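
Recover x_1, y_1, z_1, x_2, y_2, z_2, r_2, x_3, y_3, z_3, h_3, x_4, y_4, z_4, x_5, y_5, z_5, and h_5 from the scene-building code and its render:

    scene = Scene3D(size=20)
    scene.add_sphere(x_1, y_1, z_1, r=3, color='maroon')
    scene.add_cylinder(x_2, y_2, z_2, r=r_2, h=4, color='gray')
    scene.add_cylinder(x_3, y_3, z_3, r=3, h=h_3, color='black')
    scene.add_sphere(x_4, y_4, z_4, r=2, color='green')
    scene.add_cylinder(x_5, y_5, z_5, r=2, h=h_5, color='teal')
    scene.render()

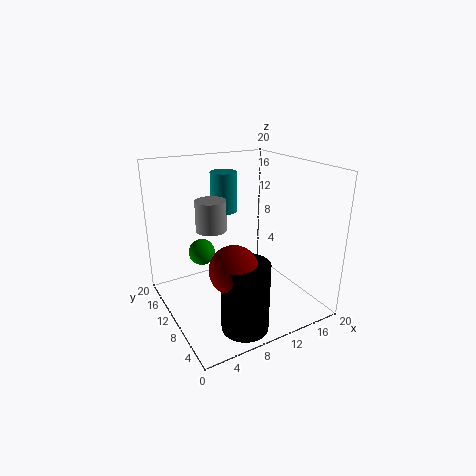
x_1 = 6; y_1 = 4; z_1 = 9; x_2 = 6; y_2 = 10; z_2 = 12; r_2 = 2; x_3 = 7; y_3 = 3; z_3 = 1; h_3 = 9; x_4 = 7; y_4 = 16; z_4 = 6; x_5 = 11; y_5 = 16; z_5 = 12; h_5 = 6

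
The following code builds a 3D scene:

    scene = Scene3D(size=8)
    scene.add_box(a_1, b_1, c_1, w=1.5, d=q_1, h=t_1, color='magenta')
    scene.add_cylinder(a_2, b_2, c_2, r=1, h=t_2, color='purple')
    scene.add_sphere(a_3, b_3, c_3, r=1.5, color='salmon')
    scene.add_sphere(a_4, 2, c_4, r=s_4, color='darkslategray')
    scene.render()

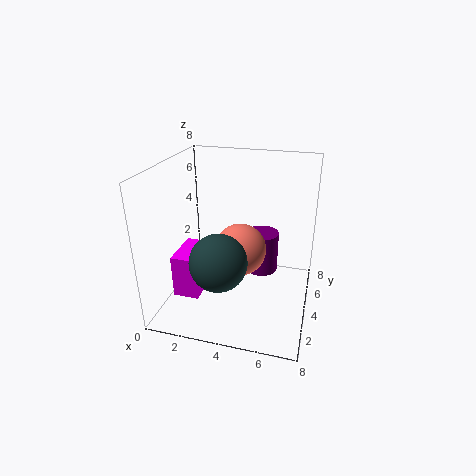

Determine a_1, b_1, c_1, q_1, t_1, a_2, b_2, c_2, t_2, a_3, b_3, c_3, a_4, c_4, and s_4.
a_1 = 0.5
b_1 = 2.5
c_1 = 0.5
q_1 = 2.5
t_1 = 2.5
a_2 = 5
b_2 = 6
c_2 = 1
t_2 = 2.5
a_3 = 4
b_3 = 4.5
c_3 = 3
a_4 = 3.5
c_4 = 3.5
s_4 = 1.5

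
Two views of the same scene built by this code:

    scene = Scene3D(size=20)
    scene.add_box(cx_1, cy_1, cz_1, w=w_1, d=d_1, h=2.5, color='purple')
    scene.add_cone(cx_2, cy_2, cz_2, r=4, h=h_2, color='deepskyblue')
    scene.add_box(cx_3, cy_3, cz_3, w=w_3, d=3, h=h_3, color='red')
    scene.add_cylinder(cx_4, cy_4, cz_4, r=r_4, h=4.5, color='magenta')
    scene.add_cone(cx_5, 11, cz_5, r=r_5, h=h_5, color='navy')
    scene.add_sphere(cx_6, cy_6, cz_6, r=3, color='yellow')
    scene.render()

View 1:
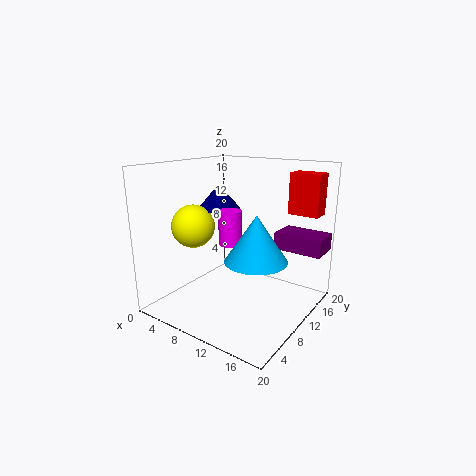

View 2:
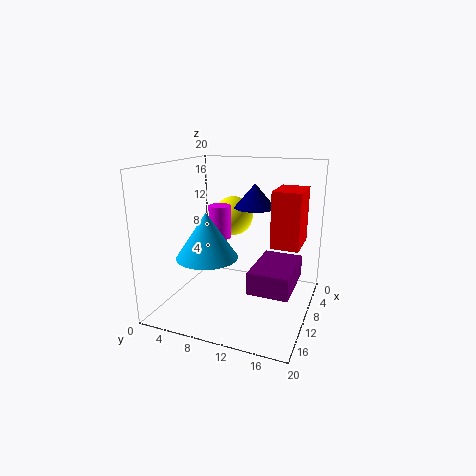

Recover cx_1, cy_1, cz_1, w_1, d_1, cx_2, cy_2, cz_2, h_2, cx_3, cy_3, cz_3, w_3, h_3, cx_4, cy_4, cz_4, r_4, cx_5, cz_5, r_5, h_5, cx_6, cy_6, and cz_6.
cx_1 = 13, cy_1 = 15, cz_1 = 7.5, w_1 = 7, d_1 = 4.5, cx_2 = 14.5, cy_2 = 7.5, cz_2 = 8.5, h_2 = 6, cx_3 = 14, cy_3 = 17, cz_3 = 12.5, w_3 = 4.5, h_3 = 6, cx_4 = 10.5, cy_4 = 7.5, cz_4 = 10, r_4 = 1.5, cx_5 = 6, cz_5 = 13.5, r_5 = 3, h_5 = 3.5, cx_6 = 4.5, cy_6 = 7, cz_6 = 11.5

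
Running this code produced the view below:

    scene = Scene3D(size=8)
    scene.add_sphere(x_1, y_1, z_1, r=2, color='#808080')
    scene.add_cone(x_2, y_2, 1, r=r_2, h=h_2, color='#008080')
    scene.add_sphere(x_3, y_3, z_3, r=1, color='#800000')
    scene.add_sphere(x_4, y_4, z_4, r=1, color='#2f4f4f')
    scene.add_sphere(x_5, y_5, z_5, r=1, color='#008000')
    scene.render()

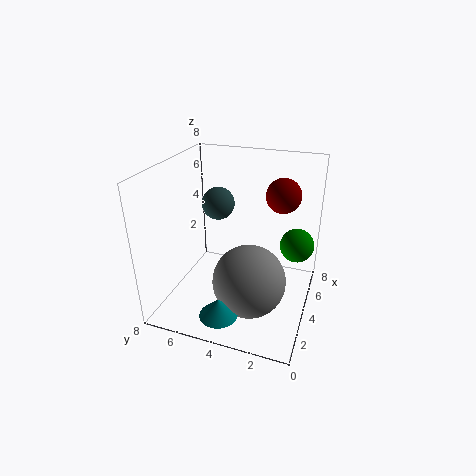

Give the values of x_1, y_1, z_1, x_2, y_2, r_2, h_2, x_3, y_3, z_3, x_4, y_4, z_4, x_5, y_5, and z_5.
x_1 = 3
y_1 = 3
z_1 = 2
x_2 = 1
y_2 = 4
r_2 = 1
h_2 = 1
x_3 = 6
y_3 = 2
z_3 = 6
x_4 = 6
y_4 = 6
z_4 = 5
x_5 = 6
y_5 = 1
z_5 = 3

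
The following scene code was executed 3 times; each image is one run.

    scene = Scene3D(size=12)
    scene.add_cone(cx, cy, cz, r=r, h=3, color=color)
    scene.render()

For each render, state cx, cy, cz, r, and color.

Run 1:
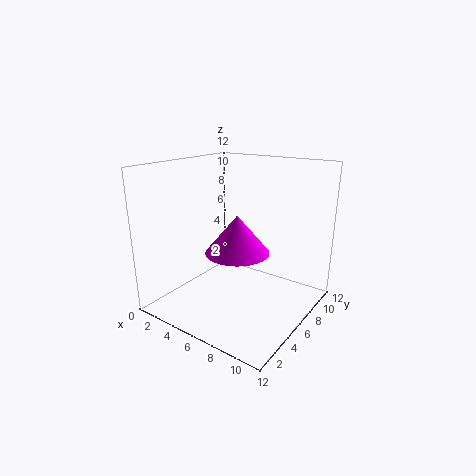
cx = 7
cy = 4.5
cz = 5.5
r = 2.5
color = 'magenta'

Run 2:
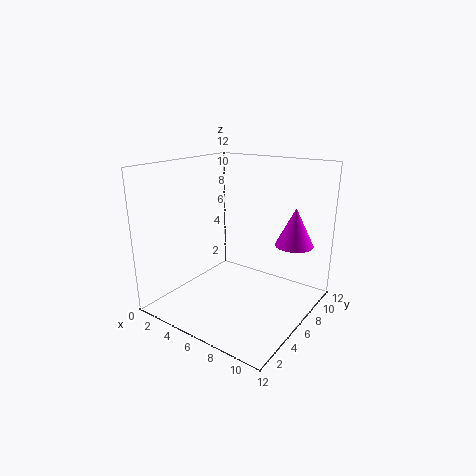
cx = 10.5
cy = 7.25
cz = 6
r = 1.5
color = 'magenta'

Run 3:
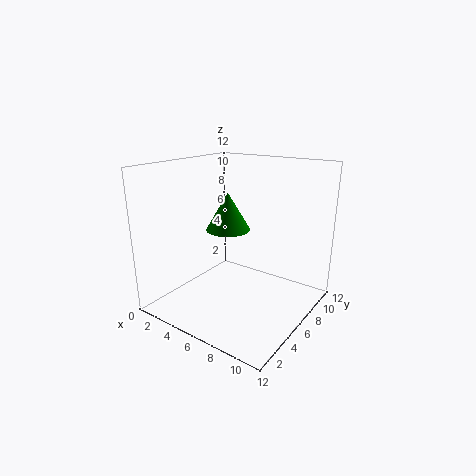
cx = 5.75
cy = 5
cz = 7
r = 1.75
color = 'green'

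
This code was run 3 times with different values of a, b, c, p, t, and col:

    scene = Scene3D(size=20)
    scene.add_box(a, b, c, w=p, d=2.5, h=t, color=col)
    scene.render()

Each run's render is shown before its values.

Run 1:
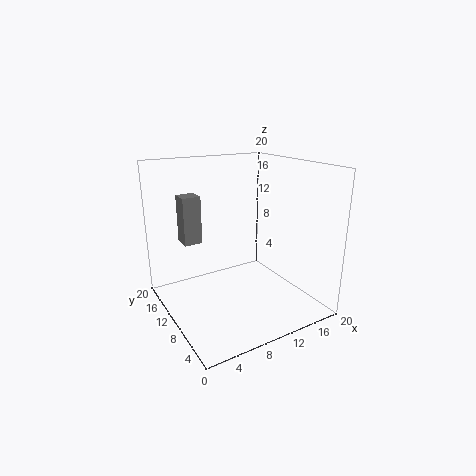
a = 3
b = 12
c = 9.5
p = 2.5
t = 6.5
col = 'gray'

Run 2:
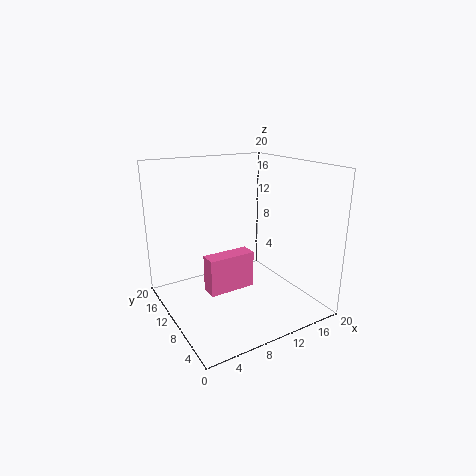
a = 6
b = 10.5
c = 1.5
p = 7
t = 5.5
col = 'hotpink'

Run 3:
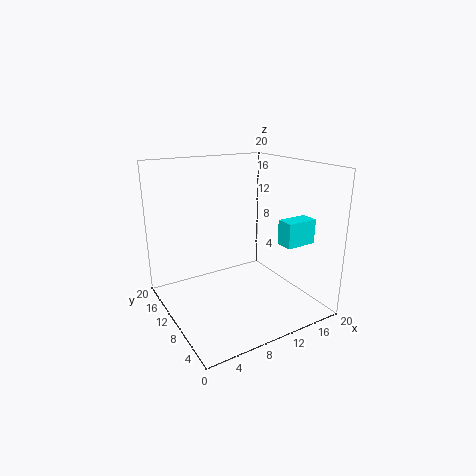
a = 15
b = 5
c = 9
p = 4.5
t = 3.5
col = 'cyan'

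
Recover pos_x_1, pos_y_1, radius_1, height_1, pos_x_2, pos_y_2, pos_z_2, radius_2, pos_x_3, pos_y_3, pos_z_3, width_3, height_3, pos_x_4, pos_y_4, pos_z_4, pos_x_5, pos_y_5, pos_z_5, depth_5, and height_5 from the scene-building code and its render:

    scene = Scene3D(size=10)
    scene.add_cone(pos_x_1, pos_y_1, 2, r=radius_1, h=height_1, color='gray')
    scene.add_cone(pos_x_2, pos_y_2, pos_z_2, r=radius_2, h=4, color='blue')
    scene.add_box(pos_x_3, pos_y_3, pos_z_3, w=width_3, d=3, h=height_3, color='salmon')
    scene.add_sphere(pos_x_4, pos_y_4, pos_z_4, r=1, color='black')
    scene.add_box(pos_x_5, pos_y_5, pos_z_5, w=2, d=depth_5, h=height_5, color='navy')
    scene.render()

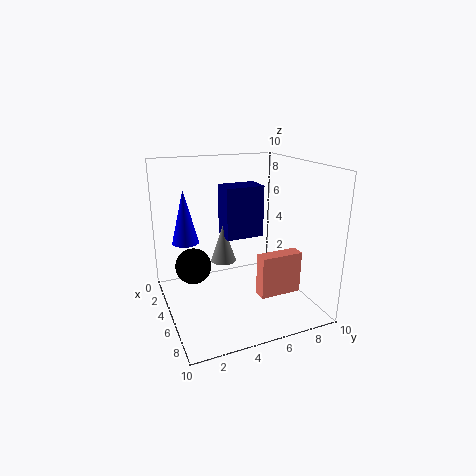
pos_x_1 = 2; pos_y_1 = 5; radius_1 = 1; height_1 = 3; pos_x_2 = 2; pos_y_2 = 2; pos_z_2 = 4; radius_2 = 1; pos_x_3 = 6; pos_y_3 = 6; pos_z_3 = 1; width_3 = 1; height_3 = 3; pos_x_4 = 8; pos_y_4 = 1; pos_z_4 = 5; pos_x_5 = 1; pos_y_5 = 5; pos_z_5 = 4; depth_5 = 3; height_5 = 4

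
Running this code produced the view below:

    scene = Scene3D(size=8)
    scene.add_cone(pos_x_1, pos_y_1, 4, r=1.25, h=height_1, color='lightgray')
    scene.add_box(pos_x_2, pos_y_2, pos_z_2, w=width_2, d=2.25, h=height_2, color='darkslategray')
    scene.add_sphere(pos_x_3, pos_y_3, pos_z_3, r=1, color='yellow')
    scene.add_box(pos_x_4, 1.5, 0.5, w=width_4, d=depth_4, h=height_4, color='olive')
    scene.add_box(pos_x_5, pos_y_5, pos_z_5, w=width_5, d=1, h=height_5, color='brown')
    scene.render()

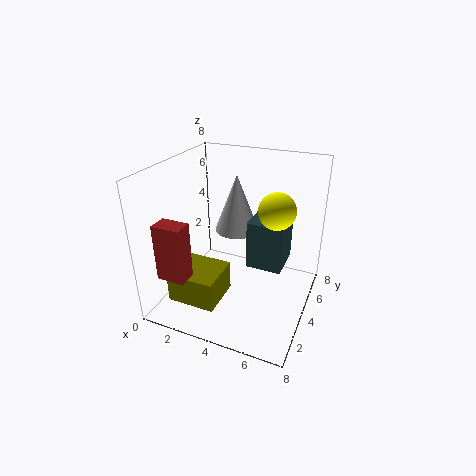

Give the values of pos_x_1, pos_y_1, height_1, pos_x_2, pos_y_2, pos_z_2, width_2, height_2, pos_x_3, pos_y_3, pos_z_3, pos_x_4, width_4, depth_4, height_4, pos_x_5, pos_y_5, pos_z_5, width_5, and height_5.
pos_x_1 = 3.5
pos_y_1 = 5
height_1 = 3.25
pos_x_2 = 4.5
pos_y_2 = 4
pos_z_2 = 2.25
width_2 = 2
height_2 = 2.75
pos_x_3 = 6
pos_y_3 = 4.5
pos_z_3 = 5.75
pos_x_4 = 0.75
width_4 = 2.75
depth_4 = 2.5
height_4 = 1.75
pos_x_5 = 1
pos_y_5 = 0.5
pos_z_5 = 2.75
width_5 = 1.5
height_5 = 3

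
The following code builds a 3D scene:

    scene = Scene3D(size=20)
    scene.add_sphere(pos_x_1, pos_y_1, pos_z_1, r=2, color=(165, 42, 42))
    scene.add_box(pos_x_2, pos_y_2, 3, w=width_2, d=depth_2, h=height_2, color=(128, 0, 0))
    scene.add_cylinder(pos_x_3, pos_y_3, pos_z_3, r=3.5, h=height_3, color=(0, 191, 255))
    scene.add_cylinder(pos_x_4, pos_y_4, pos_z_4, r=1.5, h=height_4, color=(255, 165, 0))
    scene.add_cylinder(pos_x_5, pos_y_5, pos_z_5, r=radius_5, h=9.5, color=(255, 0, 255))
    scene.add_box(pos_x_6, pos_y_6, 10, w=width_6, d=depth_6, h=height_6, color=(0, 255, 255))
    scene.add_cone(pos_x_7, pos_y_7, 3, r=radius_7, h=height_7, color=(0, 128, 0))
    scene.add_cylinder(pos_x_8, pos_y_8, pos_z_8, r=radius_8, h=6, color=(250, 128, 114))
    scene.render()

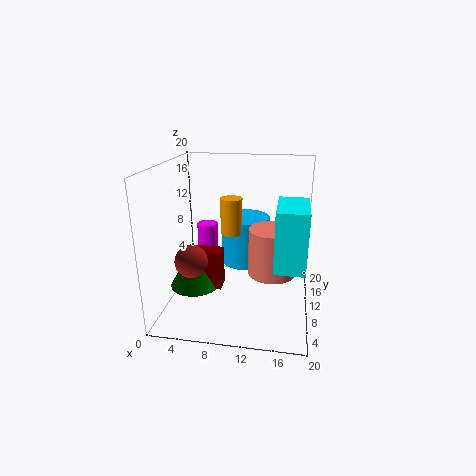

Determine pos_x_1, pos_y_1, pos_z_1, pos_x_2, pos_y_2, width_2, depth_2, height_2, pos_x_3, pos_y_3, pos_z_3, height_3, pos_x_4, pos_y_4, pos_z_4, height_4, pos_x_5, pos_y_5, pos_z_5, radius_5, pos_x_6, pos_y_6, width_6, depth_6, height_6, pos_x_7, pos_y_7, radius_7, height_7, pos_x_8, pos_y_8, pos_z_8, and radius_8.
pos_x_1 = 5.5
pos_y_1 = 3
pos_z_1 = 9.5
pos_x_2 = 3
pos_y_2 = 7.5
width_2 = 5
depth_2 = 2.5
height_2 = 5.5
pos_x_3 = 10.5
pos_y_3 = 13.5
pos_z_3 = 5
height_3 = 7
pos_x_4 = 9
pos_y_4 = 10.5
pos_z_4 = 10.5
height_4 = 5
pos_x_5 = 5
pos_y_5 = 12.5
pos_z_5 = 1.5
radius_5 = 1.5
pos_x_6 = 15.5
pos_y_6 = 0.5
width_6 = 3.5
depth_6 = 6.5
height_6 = 7
pos_x_7 = 4
pos_y_7 = 8.5
radius_7 = 3.5
height_7 = 6
pos_x_8 = 15
pos_y_8 = 6.5
pos_z_8 = 7
radius_8 = 3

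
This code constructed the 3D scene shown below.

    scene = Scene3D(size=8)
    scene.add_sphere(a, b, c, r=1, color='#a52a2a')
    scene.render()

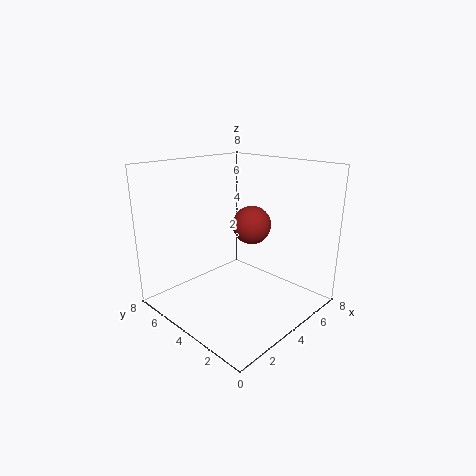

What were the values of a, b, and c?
a = 4; b = 3; c = 5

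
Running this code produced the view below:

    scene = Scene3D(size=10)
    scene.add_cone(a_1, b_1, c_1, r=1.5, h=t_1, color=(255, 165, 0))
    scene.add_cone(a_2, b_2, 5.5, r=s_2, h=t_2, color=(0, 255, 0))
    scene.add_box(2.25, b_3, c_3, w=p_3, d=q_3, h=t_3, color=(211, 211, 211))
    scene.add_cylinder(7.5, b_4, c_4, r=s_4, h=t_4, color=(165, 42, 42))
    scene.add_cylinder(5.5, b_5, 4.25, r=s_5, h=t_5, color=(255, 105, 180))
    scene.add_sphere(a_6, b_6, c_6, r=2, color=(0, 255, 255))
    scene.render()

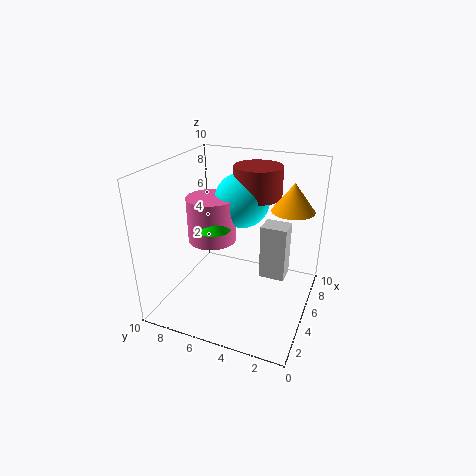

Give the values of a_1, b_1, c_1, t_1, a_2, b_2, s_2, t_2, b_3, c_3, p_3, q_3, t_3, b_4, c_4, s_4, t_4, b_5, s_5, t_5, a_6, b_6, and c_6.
a_1 = 7; b_1 = 1.75; c_1 = 6.75; t_1 = 2; a_2 = 4.75; b_2 = 6.75; s_2 = 1.25; t_2 = 2; b_3 = 1; c_3 = 4.25; p_3 = 1.25; q_3 = 1.5; t_3 = 3.25; b_4 = 4.5; c_4 = 7.25; s_4 = 1.75; t_4 = 2.25; b_5 = 7.25; s_5 = 1.75; t_5 = 3.25; a_6 = 7; b_6 = 5.5; c_6 = 7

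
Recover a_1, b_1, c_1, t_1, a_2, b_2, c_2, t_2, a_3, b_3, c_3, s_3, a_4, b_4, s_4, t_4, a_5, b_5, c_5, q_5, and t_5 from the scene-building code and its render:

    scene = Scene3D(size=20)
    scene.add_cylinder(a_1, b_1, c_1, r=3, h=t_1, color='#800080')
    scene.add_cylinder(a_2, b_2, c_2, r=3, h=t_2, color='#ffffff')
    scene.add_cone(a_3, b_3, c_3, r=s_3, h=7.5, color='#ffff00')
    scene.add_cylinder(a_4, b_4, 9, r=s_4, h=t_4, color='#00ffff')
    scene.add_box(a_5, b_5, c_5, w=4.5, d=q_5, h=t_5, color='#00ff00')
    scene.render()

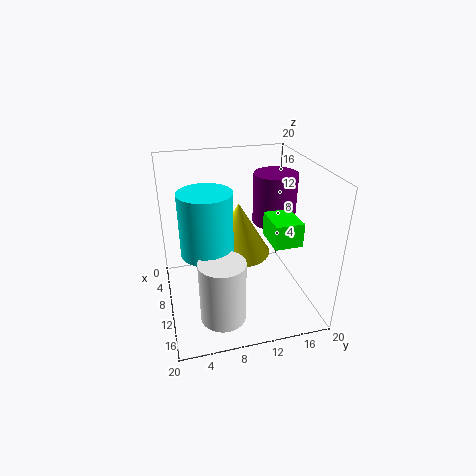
a_1 = 9; b_1 = 15.5; c_1 = 11.5; t_1 = 7; a_2 = 15.5; b_2 = 6.5; c_2 = 1.5; t_2 = 8.5; a_3 = 8.5; b_3 = 10.5; c_3 = 7; s_3 = 4.5; a_4 = 11; b_4 = 5.5; s_4 = 3.5; t_4 = 8.5; a_5 = 13; b_5 = 12.5; c_5 = 12; q_5 = 3.5; t_5 = 3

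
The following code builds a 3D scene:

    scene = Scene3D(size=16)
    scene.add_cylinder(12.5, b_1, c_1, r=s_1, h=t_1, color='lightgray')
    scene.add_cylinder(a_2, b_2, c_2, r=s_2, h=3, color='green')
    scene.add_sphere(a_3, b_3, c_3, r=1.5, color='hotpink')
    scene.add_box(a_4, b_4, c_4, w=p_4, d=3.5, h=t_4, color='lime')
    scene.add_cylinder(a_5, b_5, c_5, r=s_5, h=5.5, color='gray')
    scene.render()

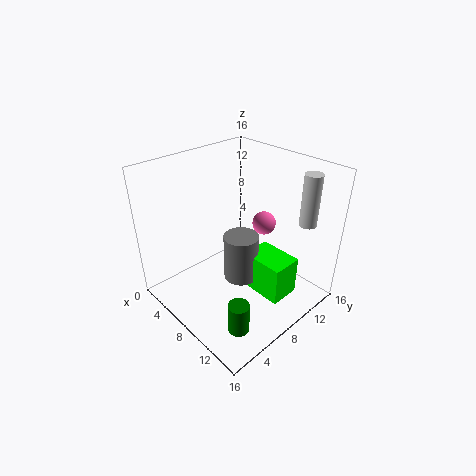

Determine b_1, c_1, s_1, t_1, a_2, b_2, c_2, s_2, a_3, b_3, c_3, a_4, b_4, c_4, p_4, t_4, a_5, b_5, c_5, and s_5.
b_1 = 14.5; c_1 = 9; s_1 = 1; t_1 = 6; a_2 = 14.5; b_2 = 2; c_2 = 3.5; s_2 = 1; a_3 = 6; b_3 = 14.5; c_3 = 6.5; a_4 = 8.5; b_4 = 8.5; c_4 = 1.5; p_4 = 5; t_4 = 4.5; a_5 = 8; b_5 = 8.5; c_5 = 2.5; s_5 = 2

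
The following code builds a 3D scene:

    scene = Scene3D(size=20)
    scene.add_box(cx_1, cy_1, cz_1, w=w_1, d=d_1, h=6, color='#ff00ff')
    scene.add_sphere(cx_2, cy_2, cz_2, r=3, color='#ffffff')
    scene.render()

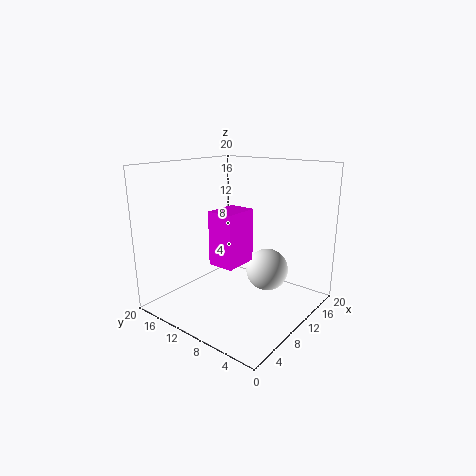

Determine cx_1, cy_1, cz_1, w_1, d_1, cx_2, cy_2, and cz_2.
cx_1 = 1; cy_1 = 4; cz_1 = 10; w_1 = 4; d_1 = 3; cx_2 = 13; cy_2 = 7; cz_2 = 5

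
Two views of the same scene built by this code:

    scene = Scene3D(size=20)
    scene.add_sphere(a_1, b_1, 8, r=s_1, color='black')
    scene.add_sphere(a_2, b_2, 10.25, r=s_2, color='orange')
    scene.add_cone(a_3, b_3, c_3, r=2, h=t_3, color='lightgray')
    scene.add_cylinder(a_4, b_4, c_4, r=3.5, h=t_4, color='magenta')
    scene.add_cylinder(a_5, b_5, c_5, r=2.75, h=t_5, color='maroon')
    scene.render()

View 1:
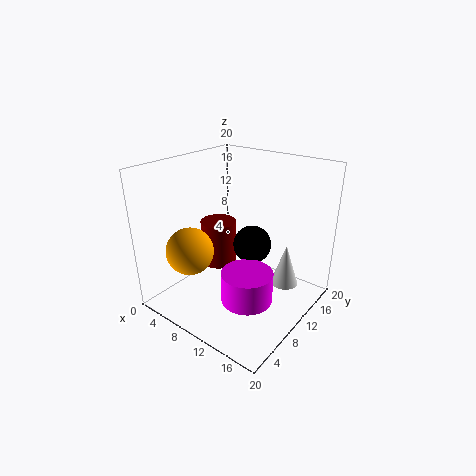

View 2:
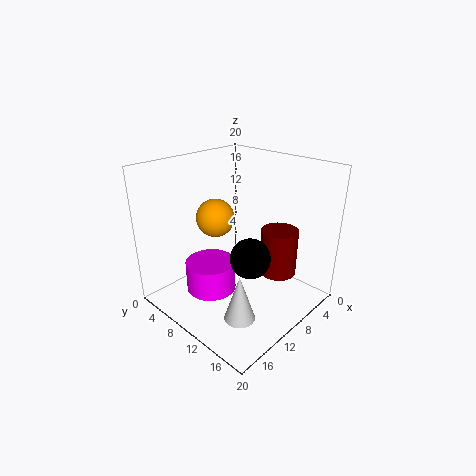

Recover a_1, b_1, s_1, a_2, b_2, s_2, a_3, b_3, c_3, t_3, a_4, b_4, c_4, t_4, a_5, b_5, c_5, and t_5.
a_1 = 10.5, b_1 = 12.75, s_1 = 2.75, a_2 = 7.75, b_2 = 3, s_2 = 3, a_3 = 15, b_3 = 15, c_3 = 2, t_3 = 6.25, a_4 = 13.25, b_4 = 7.75, c_4 = 2.5, t_4 = 4.25, a_5 = 4, b_5 = 12.75, c_5 = 3, t_5 = 7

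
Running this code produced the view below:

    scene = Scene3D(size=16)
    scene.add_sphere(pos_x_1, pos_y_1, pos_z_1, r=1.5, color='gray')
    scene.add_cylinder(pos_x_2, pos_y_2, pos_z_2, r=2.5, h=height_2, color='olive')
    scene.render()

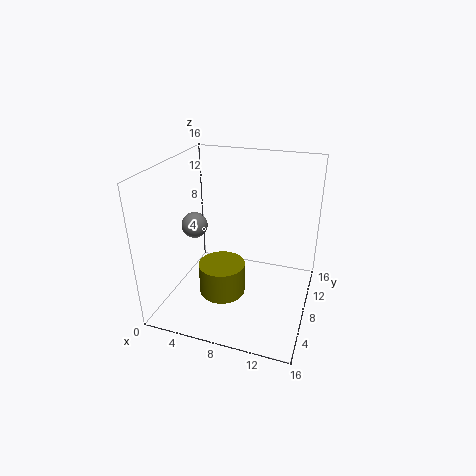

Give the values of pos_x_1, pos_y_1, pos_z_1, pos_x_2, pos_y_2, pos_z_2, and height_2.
pos_x_1 = 2.5
pos_y_1 = 8.5
pos_z_1 = 8.5
pos_x_2 = 7
pos_y_2 = 5.5
pos_z_2 = 2.5
height_2 = 3.5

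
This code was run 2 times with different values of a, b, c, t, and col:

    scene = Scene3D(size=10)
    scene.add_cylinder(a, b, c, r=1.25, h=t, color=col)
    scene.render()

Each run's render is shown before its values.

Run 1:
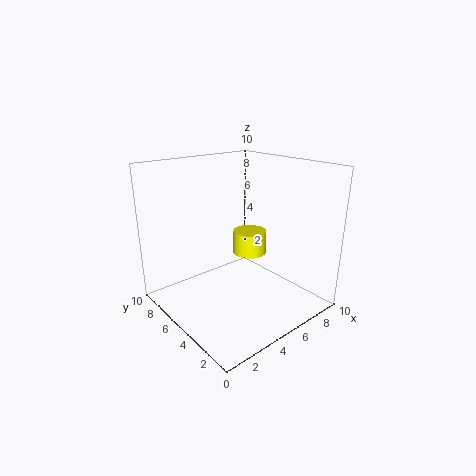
a = 7
b = 6
c = 3
t = 1.75
col = 'yellow'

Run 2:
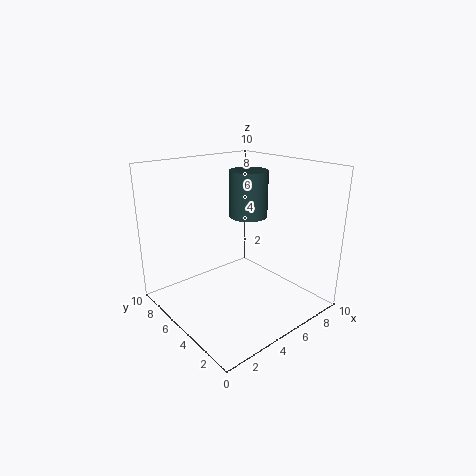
a = 5.25
b = 4.25
c = 6.75
t = 3
col = 'darkslategray'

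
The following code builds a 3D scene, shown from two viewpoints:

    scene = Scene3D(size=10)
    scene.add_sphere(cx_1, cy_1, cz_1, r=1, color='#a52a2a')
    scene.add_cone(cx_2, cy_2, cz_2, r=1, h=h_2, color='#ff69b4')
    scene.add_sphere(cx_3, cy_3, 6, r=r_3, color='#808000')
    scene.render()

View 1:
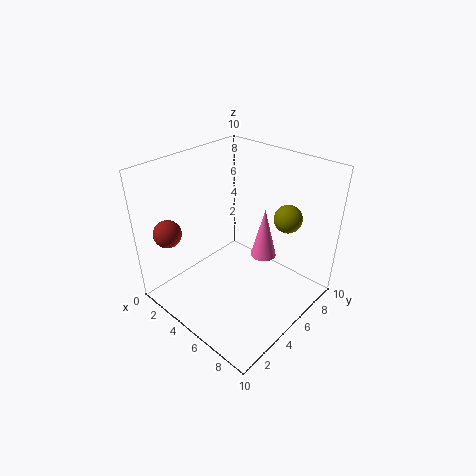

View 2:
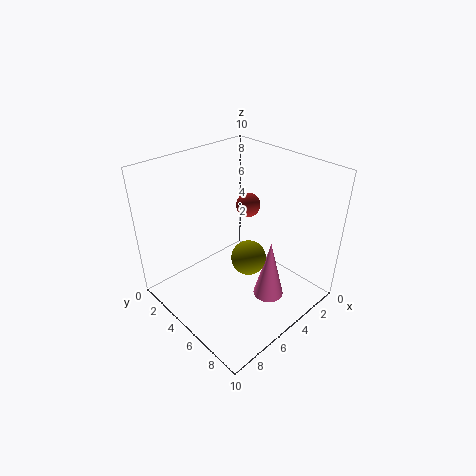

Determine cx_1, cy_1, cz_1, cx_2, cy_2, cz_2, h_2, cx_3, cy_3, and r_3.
cx_1 = 1
cy_1 = 2
cz_1 = 5
cx_2 = 5
cy_2 = 8
cz_2 = 2
h_2 = 4
cx_3 = 7
cy_3 = 8
r_3 = 1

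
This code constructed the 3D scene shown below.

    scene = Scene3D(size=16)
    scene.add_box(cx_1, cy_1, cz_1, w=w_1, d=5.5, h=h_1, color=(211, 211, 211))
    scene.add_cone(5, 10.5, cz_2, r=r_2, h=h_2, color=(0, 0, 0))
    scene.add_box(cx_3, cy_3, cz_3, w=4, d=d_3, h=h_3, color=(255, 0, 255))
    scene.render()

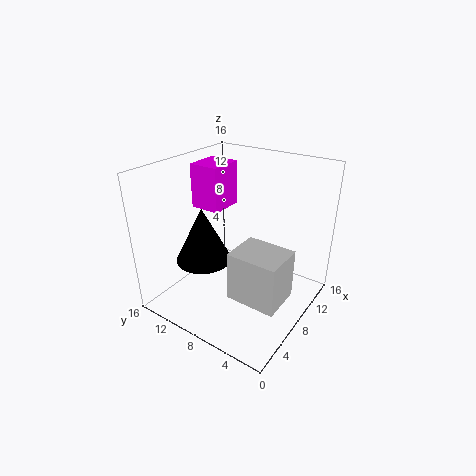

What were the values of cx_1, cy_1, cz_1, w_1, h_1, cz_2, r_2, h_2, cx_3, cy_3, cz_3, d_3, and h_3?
cx_1 = 4.5, cy_1 = 1.5, cz_1 = 2.5, w_1 = 4.5, h_1 = 5.5, cz_2 = 6, r_2 = 3, h_2 = 6, cx_3 = 7.5, cy_3 = 10.5, cz_3 = 10.5, d_3 = 3.5, h_3 = 5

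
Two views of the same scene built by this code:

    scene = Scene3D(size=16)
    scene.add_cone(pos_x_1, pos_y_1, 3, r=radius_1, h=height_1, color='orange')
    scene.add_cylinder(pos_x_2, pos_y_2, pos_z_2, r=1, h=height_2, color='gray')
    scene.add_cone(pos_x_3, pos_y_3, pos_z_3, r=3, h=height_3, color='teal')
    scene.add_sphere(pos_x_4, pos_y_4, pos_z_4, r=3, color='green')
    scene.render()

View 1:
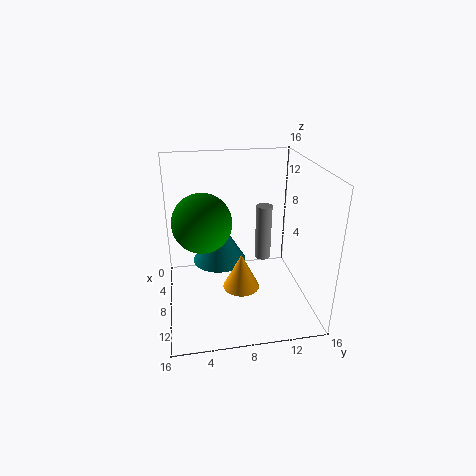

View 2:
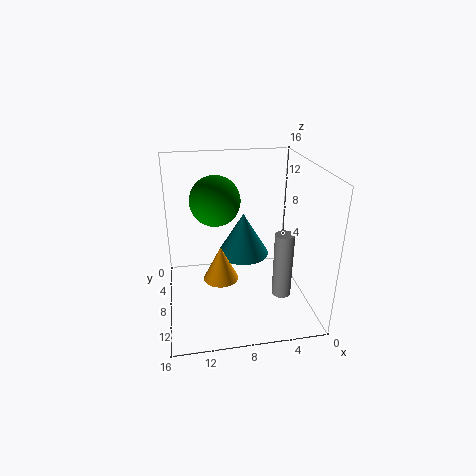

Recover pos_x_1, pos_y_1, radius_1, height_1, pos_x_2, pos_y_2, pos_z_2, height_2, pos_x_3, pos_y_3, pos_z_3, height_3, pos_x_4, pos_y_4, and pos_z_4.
pos_x_1 = 10, pos_y_1 = 8, radius_1 = 2, height_1 = 4, pos_x_2 = 4, pos_y_2 = 12, pos_z_2 = 3, height_2 = 7, pos_x_3 = 7, pos_y_3 = 6, pos_z_3 = 5, height_3 = 5, pos_x_4 = 10, pos_y_4 = 4, pos_z_4 = 11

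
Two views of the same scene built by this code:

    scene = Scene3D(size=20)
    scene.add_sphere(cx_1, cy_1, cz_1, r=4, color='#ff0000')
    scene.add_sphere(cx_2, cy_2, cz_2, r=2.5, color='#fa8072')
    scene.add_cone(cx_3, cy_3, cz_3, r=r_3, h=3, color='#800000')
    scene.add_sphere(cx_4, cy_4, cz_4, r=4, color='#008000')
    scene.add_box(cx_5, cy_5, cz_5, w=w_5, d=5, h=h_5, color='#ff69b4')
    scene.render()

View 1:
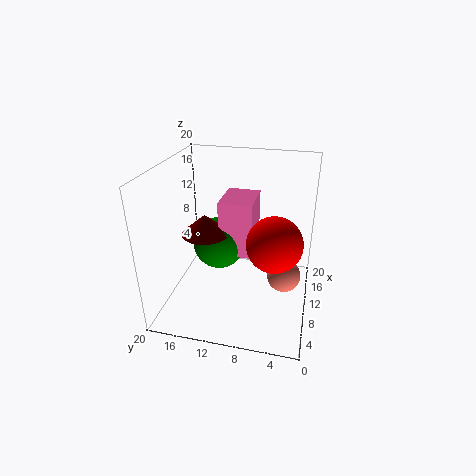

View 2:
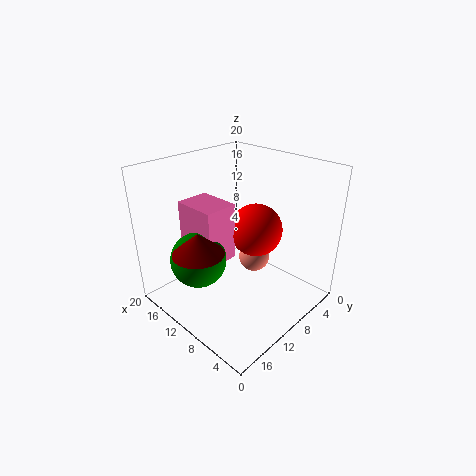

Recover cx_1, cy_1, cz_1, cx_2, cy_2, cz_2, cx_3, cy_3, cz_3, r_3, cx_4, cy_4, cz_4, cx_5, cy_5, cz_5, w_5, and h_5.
cx_1 = 11, cy_1 = 5, cz_1 = 9, cx_2 = 12.5, cy_2 = 3.5, cz_2 = 3, cx_3 = 12, cy_3 = 15.5, cz_3 = 9, r_3 = 3.5, cx_4 = 14, cy_4 = 14, cz_4 = 6.5, cx_5 = 12, cy_5 = 8.5, cz_5 = 5.5, w_5 = 6.5, h_5 = 8.5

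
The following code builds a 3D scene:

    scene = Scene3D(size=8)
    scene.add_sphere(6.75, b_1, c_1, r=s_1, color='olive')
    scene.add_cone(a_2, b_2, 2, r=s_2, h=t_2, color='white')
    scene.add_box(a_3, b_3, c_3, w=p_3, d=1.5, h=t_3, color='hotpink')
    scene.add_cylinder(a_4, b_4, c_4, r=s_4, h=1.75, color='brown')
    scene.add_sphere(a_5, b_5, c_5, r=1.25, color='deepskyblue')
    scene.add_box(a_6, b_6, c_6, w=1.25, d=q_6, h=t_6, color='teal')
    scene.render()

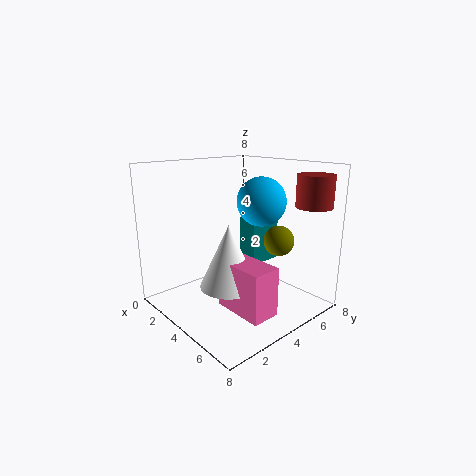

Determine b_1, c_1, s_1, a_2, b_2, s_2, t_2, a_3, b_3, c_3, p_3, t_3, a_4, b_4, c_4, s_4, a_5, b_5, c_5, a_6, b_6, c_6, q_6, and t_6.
b_1 = 4.25, c_1 = 4.5, s_1 = 0.75, a_2 = 5, b_2 = 2.5, s_2 = 1.5, t_2 = 3.25, a_3 = 4.75, b_3 = 2, c_3 = 1, p_3 = 2.75, t_3 = 2.5, a_4 = 6.75, b_4 = 7, c_4 = 5.75, s_4 = 1, a_5 = 5.5, b_5 = 4.25, c_5 = 6.25, a_6 = 2.75, b_6 = 5.25, c_6 = 2, q_6 = 2, t_6 = 2.75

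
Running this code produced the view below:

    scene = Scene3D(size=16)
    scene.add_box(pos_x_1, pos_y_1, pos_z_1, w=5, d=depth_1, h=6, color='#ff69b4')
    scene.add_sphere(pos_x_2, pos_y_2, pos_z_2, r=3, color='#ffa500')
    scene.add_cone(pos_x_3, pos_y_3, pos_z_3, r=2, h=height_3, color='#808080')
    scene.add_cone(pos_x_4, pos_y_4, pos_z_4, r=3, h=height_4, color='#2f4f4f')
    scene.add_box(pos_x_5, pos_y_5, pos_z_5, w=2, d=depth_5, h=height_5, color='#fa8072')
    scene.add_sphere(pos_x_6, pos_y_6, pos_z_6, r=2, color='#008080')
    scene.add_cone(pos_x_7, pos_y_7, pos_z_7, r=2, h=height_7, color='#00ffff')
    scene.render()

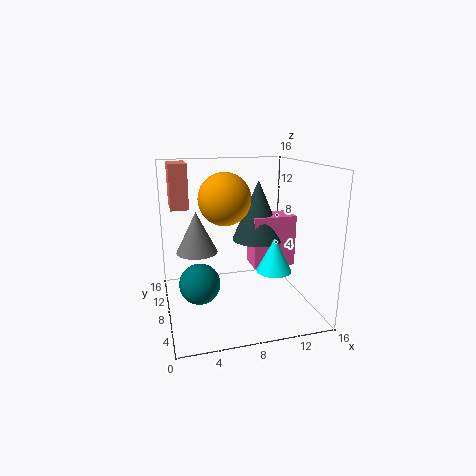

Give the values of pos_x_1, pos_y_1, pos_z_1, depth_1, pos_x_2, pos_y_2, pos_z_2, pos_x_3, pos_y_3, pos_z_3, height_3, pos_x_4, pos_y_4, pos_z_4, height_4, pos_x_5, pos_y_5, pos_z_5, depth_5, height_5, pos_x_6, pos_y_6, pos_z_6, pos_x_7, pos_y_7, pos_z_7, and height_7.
pos_x_1 = 10; pos_y_1 = 8; pos_z_1 = 4; depth_1 = 3; pos_x_2 = 7; pos_y_2 = 10; pos_z_2 = 12; pos_x_3 = 3; pos_y_3 = 5; pos_z_3 = 8; height_3 = 4; pos_x_4 = 11; pos_y_4 = 10; pos_z_4 = 7; height_4 = 7; pos_x_5 = 1; pos_y_5 = 10; pos_z_5 = 11; depth_5 = 4; height_5 = 5; pos_x_6 = 3; pos_y_6 = 4; pos_z_6 = 5; pos_x_7 = 12; pos_y_7 = 7; pos_z_7 = 4; height_7 = 4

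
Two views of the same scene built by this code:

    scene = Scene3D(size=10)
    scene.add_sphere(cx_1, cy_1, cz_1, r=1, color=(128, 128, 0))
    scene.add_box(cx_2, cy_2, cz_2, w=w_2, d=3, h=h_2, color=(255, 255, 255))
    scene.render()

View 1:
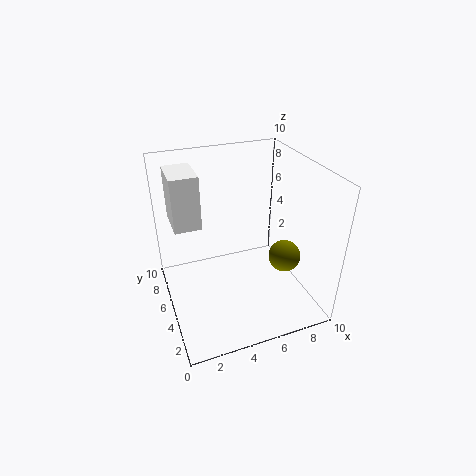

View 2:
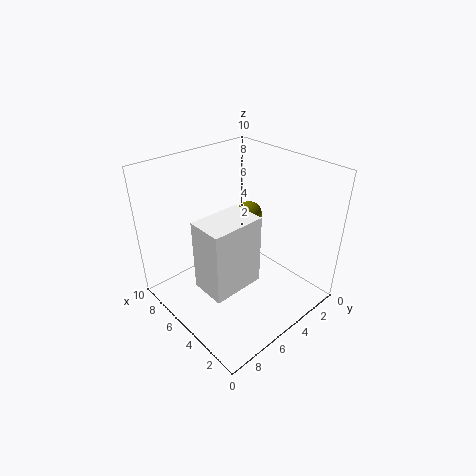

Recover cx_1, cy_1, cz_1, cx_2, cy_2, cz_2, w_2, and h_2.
cx_1 = 7, cy_1 = 2, cz_1 = 5, cx_2 = 1, cy_2 = 7, cz_2 = 5, w_2 = 2, h_2 = 4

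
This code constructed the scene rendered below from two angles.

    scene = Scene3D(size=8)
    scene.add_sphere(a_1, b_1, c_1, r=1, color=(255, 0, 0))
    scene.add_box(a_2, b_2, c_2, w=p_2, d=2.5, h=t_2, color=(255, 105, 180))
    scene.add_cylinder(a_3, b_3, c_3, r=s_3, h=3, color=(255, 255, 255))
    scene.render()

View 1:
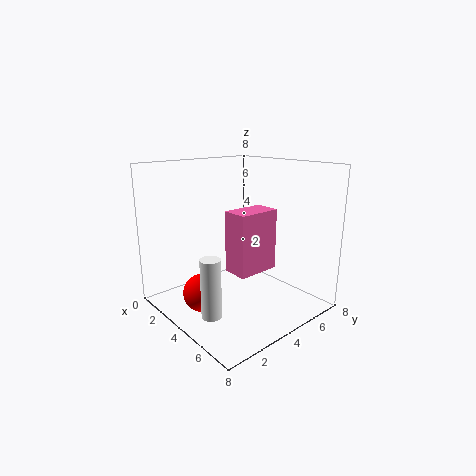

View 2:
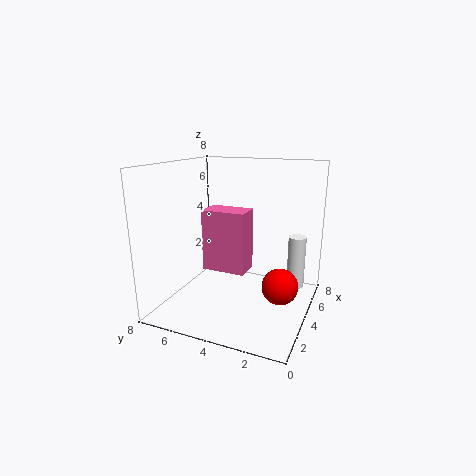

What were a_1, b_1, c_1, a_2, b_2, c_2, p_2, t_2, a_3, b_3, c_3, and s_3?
a_1 = 4; b_1 = 1.5; c_1 = 1.5; a_2 = 3.5; b_2 = 3.5; c_2 = 2; p_2 = 1.5; t_2 = 3.5; a_3 = 5.5; b_3 = 1; c_3 = 1; s_3 = 0.5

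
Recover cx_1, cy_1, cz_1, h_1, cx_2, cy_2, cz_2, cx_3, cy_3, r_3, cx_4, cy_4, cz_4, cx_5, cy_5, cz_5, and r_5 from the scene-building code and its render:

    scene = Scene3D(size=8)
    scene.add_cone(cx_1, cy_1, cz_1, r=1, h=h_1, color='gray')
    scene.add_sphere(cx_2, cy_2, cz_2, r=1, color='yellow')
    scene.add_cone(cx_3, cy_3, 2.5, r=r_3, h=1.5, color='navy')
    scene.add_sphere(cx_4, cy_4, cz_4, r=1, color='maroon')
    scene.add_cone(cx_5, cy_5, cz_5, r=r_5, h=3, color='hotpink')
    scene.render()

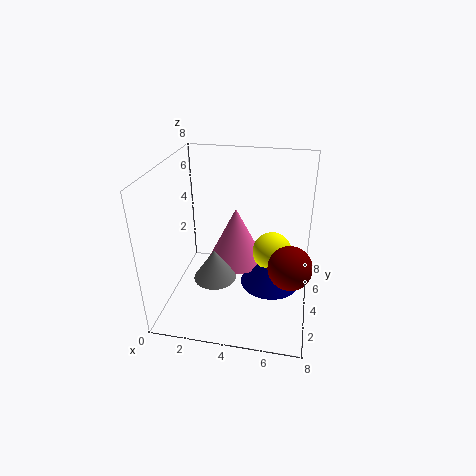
cx_1 = 3.5; cy_1 = 1; cz_1 = 3.5; h_1 = 1.5; cx_2 = 6; cy_2 = 3; cz_2 = 4; cx_3 = 6; cy_3 = 2.5; r_3 = 1.5; cx_4 = 7; cy_4 = 1; cz_4 = 4.5; cx_5 = 4; cy_5 = 3.5; cz_5 = 3; r_5 = 1.5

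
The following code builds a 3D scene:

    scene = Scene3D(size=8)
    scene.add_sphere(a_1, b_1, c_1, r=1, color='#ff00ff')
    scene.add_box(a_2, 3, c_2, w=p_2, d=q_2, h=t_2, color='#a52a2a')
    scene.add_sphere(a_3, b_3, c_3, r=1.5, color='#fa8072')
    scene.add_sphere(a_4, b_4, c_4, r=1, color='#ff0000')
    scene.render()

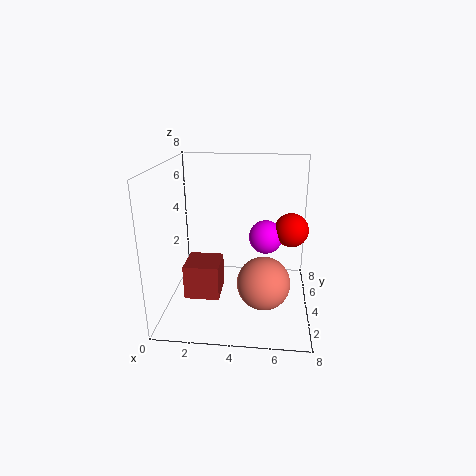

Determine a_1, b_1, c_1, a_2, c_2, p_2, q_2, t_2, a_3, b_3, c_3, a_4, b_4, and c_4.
a_1 = 5.5
b_1 = 5.5
c_1 = 3.5
a_2 = 1
c_2 = 0.5
p_2 = 2
q_2 = 2
t_2 = 2
a_3 = 5.5
b_3 = 3.5
c_3 = 1.5
a_4 = 7
b_4 = 5.5
c_4 = 4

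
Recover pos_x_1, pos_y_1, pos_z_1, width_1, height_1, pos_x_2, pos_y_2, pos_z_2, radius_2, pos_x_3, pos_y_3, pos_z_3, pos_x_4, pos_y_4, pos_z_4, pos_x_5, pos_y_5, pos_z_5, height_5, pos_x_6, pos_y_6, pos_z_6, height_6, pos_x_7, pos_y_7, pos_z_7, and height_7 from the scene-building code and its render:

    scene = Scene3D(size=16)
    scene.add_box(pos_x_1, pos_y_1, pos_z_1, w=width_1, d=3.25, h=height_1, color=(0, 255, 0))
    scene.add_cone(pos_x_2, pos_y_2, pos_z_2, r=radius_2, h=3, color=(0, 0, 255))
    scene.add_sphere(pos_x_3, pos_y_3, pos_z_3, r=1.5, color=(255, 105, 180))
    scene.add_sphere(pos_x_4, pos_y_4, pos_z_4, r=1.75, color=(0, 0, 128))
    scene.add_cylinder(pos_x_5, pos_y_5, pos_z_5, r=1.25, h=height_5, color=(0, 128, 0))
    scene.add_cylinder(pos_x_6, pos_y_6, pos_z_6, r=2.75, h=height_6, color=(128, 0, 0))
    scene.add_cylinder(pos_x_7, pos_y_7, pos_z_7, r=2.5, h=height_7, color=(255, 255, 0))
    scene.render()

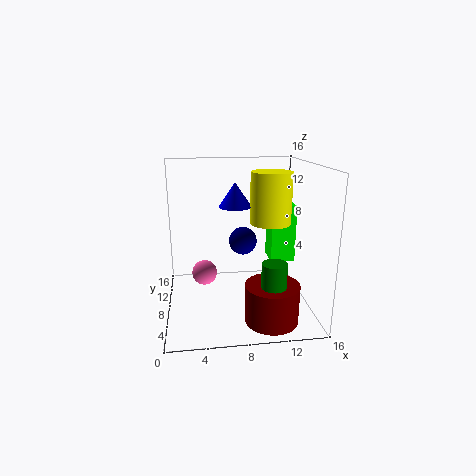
pos_x_1 = 12.5; pos_y_1 = 10.5; pos_z_1 = 3.75; width_1 = 3; height_1 = 7; pos_x_2 = 8.25; pos_y_2 = 12.25; pos_z_2 = 10.5; radius_2 = 2; pos_x_3 = 4.25; pos_y_3 = 10.75; pos_z_3 = 2.75; pos_x_4 = 9.25; pos_y_4 = 12.5; pos_z_4 = 6; pos_x_5 = 10.75; pos_y_5 = 2.25; pos_z_5 = 2; height_5 = 5.25; pos_x_6 = 10.75; pos_y_6 = 2.75; pos_z_6 = 0.75; height_6 = 4; pos_x_7 = 12.5; pos_y_7 = 11.5; pos_z_7 = 8.5; height_7 = 6.25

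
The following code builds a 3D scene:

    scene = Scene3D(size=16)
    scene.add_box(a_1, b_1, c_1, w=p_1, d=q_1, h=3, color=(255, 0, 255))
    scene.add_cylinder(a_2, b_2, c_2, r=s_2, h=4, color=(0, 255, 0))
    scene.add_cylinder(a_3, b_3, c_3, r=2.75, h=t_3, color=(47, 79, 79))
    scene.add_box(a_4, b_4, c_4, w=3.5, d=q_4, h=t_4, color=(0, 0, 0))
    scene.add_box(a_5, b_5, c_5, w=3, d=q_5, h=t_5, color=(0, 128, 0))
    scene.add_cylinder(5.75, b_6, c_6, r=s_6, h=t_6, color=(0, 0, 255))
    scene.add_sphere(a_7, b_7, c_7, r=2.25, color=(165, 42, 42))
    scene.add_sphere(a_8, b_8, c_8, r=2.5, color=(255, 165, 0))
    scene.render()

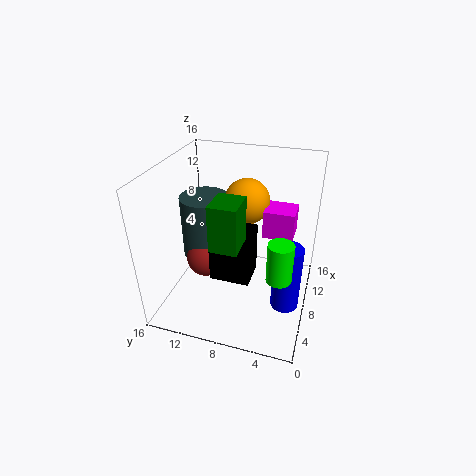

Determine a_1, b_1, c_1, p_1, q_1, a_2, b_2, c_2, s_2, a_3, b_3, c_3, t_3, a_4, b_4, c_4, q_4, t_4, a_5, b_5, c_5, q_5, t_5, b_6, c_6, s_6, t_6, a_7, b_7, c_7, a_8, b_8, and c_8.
a_1 = 7.75, b_1 = 2, c_1 = 8.75, p_1 = 3, q_1 = 3.25, a_2 = 3.5, b_2 = 2.5, c_2 = 7, s_2 = 1.25, a_3 = 9, b_3 = 12.25, c_3 = 4.75, t_3 = 7.25, a_4 = 4.25, b_4 = 5.75, c_4 = 4.75, q_4 = 4.25, t_4 = 5.5, a_5 = 0.25, b_5 = 5.75, c_5 = 11.25, q_5 = 2.5, t_5 = 4.25, b_6 = 2, c_6 = 2, s_6 = 1.5, t_6 = 7.25, a_7 = 7.5, b_7 = 11.75, c_7 = 5, a_8 = 9.75, b_8 = 7.5, c_8 = 11.75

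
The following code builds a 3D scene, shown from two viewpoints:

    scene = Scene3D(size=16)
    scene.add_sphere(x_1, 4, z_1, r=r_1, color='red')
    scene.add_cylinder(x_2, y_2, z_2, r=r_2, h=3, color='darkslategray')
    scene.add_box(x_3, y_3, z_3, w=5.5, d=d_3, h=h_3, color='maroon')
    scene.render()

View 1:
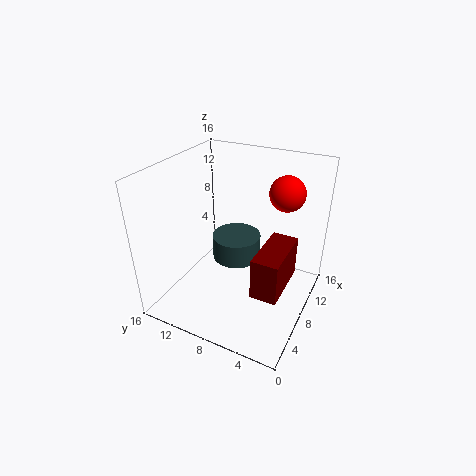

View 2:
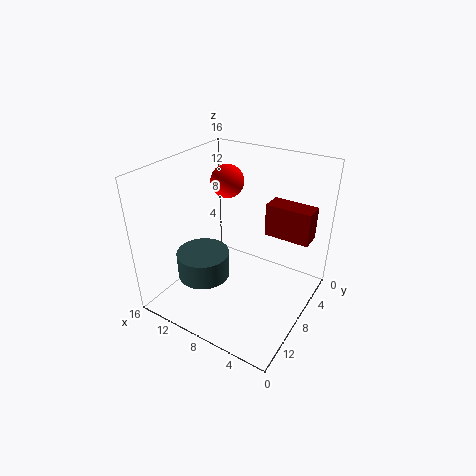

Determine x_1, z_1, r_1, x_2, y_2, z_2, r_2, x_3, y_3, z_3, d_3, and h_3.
x_1 = 12, z_1 = 12.5, r_1 = 2, x_2 = 11.5, y_2 = 10, z_2 = 3, r_2 = 3, x_3 = 1.5, y_3 = 1, z_3 = 6.5, d_3 = 2.5, h_3 = 4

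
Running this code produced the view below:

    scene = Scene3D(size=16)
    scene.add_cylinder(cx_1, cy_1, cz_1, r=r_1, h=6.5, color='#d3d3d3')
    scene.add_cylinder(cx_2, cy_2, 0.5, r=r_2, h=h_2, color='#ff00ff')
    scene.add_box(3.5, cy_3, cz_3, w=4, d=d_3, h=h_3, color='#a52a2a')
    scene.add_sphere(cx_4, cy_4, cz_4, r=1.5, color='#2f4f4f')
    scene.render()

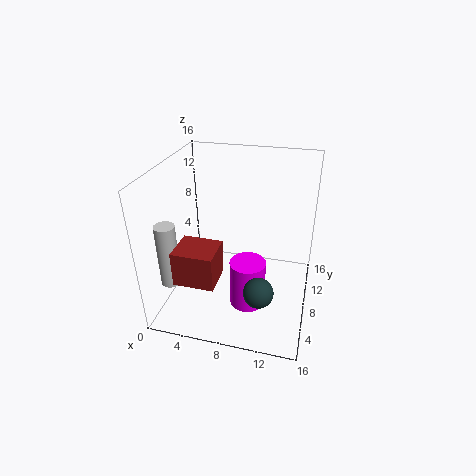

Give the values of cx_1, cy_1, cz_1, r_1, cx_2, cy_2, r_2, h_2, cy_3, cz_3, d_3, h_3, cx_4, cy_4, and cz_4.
cx_1 = 2.5, cy_1 = 2, cz_1 = 5.5, r_1 = 1, cx_2 = 9.5, cy_2 = 6.5, r_2 = 2, h_2 = 5.5, cy_3 = 0.5, cz_3 = 6.5, d_3 = 3.5, h_3 = 3.5, cx_4 = 11.5, cy_4 = 2.5, cz_4 = 5.5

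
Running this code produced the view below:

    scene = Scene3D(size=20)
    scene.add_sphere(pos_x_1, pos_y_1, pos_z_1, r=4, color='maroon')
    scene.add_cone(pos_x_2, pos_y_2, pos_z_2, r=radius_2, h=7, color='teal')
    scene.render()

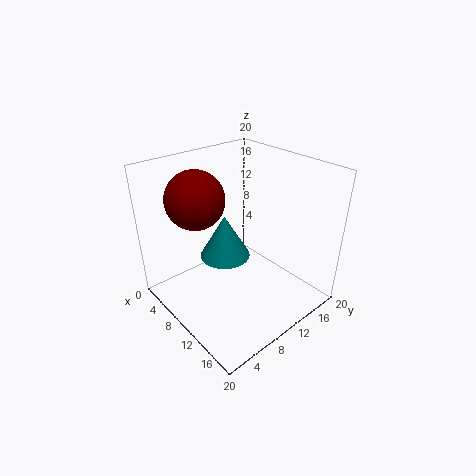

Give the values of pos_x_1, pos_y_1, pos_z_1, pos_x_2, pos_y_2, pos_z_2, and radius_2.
pos_x_1 = 6; pos_y_1 = 6; pos_z_1 = 15.5; pos_x_2 = 4.5; pos_y_2 = 12; pos_z_2 = 3.5; radius_2 = 4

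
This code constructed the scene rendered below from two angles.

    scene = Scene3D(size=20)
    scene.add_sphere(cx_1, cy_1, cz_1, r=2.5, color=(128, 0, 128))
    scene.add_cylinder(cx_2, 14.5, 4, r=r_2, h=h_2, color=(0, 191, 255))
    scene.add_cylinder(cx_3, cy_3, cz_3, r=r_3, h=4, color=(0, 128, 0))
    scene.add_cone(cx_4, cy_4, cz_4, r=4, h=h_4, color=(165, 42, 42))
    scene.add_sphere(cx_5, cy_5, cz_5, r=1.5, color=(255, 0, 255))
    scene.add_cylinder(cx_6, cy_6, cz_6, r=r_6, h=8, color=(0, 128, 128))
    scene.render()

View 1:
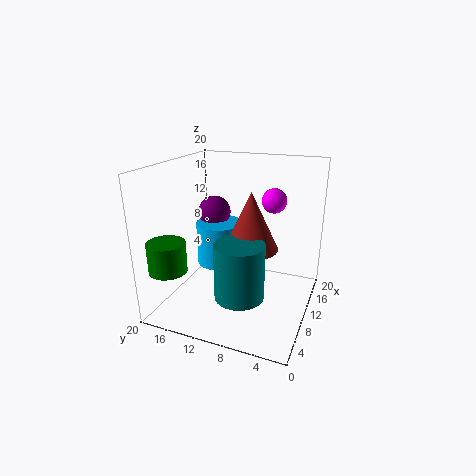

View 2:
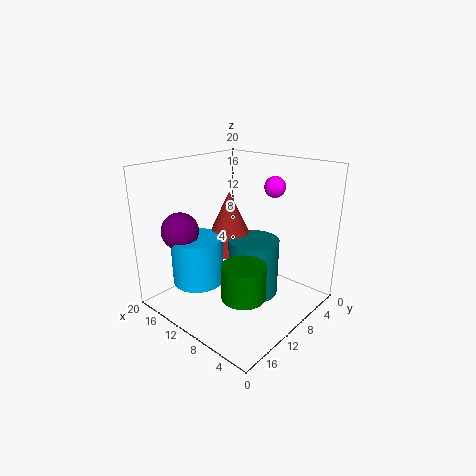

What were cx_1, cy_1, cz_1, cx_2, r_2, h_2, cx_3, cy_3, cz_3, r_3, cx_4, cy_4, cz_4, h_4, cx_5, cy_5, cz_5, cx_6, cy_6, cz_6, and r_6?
cx_1 = 15
cy_1 = 16
cz_1 = 11.5
cx_2 = 13.5
r_2 = 3.5
h_2 = 6.5
cx_3 = 3
cy_3 = 17
cz_3 = 7
r_3 = 2.5
cx_4 = 12.5
cy_4 = 9
cz_4 = 7.5
h_4 = 8.5
cx_5 = 8
cy_5 = 4.5
cz_5 = 16.5
cx_6 = 8
cy_6 = 9
cz_6 = 2
r_6 = 3.5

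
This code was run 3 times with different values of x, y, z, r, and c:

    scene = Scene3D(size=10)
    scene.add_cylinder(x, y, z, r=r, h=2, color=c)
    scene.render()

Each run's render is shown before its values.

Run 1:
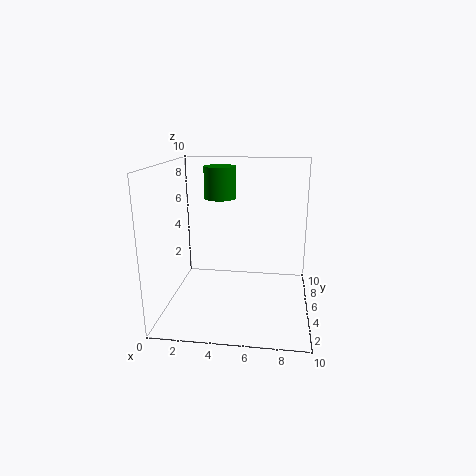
x = 4; y = 4; z = 8; r = 1; c = 'green'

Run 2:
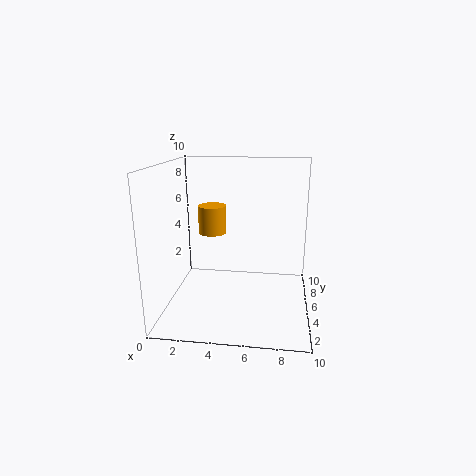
x = 3; y = 6; z = 5; r = 1; c = 'orange'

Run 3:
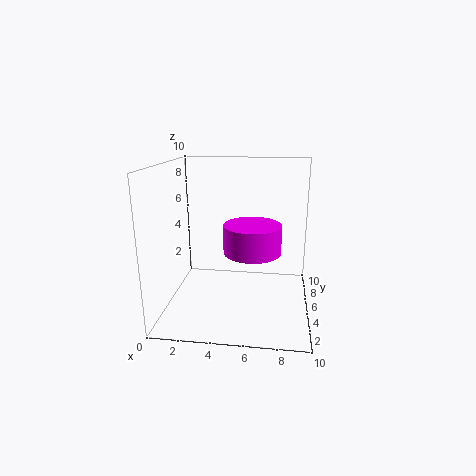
x = 6; y = 5; z = 4; r = 2; c = 'magenta'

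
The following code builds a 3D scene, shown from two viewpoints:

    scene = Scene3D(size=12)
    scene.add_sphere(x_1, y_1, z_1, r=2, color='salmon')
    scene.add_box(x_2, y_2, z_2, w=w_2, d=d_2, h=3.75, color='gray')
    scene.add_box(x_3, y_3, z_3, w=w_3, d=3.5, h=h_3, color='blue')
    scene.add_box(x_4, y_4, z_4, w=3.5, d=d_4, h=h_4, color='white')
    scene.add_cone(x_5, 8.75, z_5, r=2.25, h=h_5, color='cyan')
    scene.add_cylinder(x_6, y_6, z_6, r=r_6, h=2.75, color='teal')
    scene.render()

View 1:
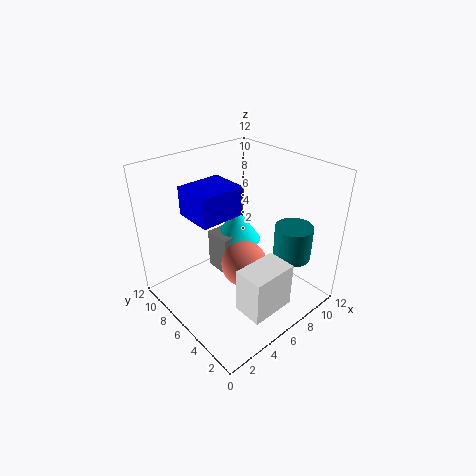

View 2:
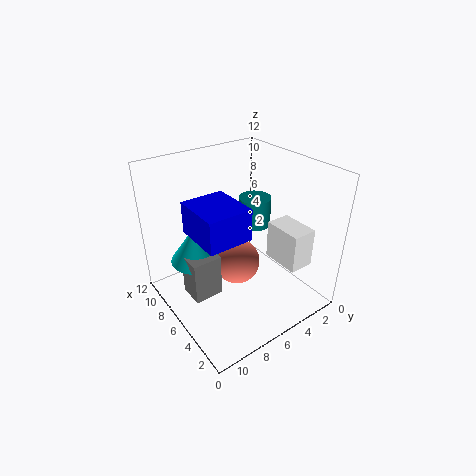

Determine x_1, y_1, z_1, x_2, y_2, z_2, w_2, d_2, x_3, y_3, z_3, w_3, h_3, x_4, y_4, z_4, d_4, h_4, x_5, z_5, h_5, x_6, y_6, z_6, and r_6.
x_1 = 6.5, y_1 = 5.75, z_1 = 3.25, x_2 = 6, y_2 = 7.75, z_2 = 1, w_2 = 2.25, d_2 = 2.5, x_3 = 3.25, y_3 = 6.75, z_3 = 7.5, w_3 = 4, h_3 = 2.5, x_4 = 2.75, y_4 = 0.25, z_4 = 2.75, d_4 = 2.25, h_4 = 3.5, x_5 = 8.25, z_5 = 3.75, h_5 = 3.25, x_6 = 8.5, y_6 = 2.25, z_6 = 5, r_6 = 1.5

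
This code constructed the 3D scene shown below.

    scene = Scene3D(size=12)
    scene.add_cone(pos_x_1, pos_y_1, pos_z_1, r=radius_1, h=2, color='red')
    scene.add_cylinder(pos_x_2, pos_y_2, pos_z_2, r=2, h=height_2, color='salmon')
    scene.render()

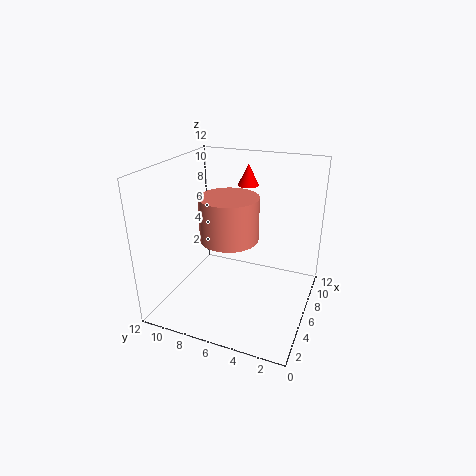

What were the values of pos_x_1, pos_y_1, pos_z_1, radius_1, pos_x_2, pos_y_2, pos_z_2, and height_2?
pos_x_1 = 11; pos_y_1 = 7; pos_z_1 = 9; radius_1 = 1; pos_x_2 = 2; pos_y_2 = 5; pos_z_2 = 8; height_2 = 3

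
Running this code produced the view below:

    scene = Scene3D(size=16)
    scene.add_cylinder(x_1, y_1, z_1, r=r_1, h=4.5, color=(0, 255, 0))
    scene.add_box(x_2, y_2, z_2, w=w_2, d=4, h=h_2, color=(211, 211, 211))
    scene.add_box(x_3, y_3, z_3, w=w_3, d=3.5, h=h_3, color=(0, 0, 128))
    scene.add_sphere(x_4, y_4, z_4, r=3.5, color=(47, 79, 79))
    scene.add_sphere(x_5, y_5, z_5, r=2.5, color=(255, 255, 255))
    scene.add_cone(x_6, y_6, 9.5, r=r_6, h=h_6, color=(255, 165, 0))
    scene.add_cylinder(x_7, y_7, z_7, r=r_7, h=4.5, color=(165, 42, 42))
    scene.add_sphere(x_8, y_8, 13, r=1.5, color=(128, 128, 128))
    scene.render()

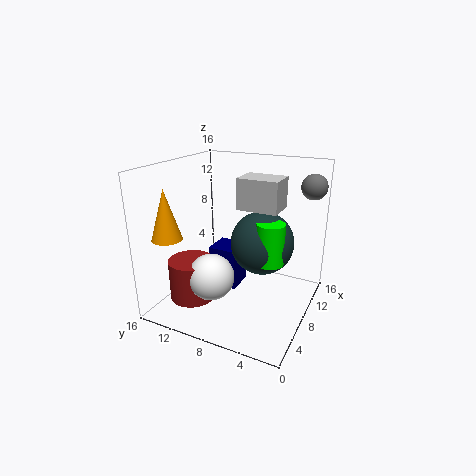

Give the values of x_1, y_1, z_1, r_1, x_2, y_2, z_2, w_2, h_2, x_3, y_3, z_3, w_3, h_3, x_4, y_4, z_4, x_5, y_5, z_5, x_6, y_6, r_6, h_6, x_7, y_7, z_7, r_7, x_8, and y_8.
x_1 = 7.5, y_1 = 4, z_1 = 6, r_1 = 1.5, x_2 = 4.5, y_2 = 2.5, z_2 = 12.5, w_2 = 3, h_2 = 3, x_3 = 9, y_3 = 9, z_3 = 0.5, w_3 = 3.5, h_3 = 5, x_4 = 9, y_4 = 5.5, z_4 = 7.5, x_5 = 4.5, y_5 = 9.5, z_5 = 4.5, x_6 = 1.5, y_6 = 12.5, r_6 = 1.5, h_6 = 5, x_7 = 4.5, y_7 = 12, z_7 = 1.5, r_7 = 2.5, x_8 = 14.5, y_8 = 1.5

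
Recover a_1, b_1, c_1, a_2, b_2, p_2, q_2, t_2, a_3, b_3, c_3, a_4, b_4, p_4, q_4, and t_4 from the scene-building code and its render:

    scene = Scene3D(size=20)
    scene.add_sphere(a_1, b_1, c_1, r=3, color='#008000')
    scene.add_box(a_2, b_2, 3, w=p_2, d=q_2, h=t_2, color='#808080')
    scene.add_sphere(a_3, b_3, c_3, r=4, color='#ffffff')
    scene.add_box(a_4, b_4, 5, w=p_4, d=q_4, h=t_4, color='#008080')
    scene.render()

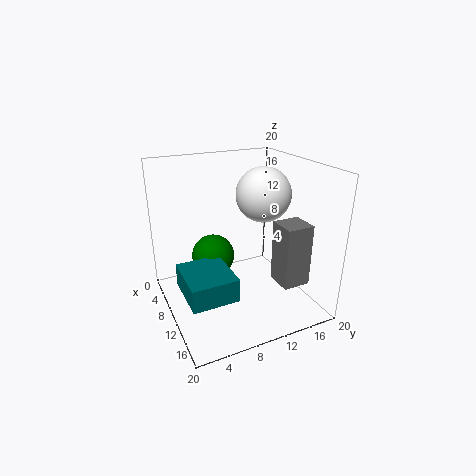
a_1 = 8; b_1 = 7; c_1 = 7; a_2 = 11; b_2 = 15; p_2 = 4; q_2 = 4; t_2 = 9; a_3 = 8; b_3 = 15; c_3 = 15; a_4 = 10; b_4 = 1; p_4 = 7; q_4 = 6; t_4 = 3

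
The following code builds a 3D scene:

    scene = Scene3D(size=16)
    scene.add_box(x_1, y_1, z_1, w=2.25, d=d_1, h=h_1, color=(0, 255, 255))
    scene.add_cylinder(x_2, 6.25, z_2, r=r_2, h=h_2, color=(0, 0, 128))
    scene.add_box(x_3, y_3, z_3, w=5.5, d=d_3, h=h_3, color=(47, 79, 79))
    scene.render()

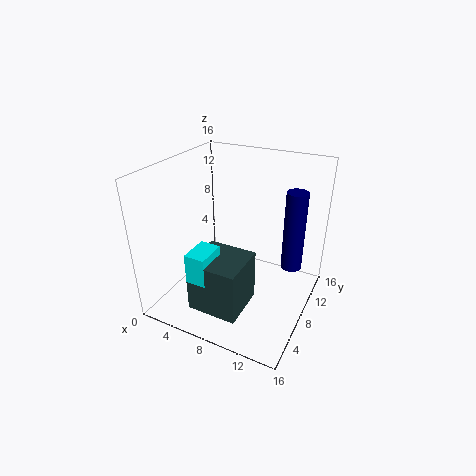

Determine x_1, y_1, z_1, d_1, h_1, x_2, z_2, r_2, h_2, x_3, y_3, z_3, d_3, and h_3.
x_1 = 5, y_1 = 2, z_1 = 5, d_1 = 3.25, h_1 = 3.25, x_2 = 14.75, z_2 = 7.5, r_2 = 1, h_2 = 7.75, x_3 = 5, y_3 = 2, z_3 = 1.5, d_3 = 5.25, h_3 = 5.75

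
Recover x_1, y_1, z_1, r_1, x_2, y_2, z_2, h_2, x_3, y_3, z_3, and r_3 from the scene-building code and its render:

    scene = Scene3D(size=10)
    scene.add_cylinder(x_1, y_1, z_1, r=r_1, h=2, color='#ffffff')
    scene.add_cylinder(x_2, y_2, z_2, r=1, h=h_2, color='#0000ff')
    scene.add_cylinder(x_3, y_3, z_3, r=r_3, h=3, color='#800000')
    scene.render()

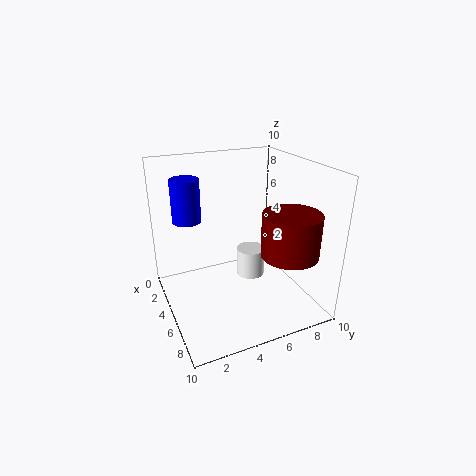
x_1 = 5, y_1 = 6, z_1 = 2, r_1 = 1, x_2 = 3, y_2 = 2, z_2 = 6, h_2 = 3, x_3 = 7, y_3 = 8, z_3 = 4, r_3 = 2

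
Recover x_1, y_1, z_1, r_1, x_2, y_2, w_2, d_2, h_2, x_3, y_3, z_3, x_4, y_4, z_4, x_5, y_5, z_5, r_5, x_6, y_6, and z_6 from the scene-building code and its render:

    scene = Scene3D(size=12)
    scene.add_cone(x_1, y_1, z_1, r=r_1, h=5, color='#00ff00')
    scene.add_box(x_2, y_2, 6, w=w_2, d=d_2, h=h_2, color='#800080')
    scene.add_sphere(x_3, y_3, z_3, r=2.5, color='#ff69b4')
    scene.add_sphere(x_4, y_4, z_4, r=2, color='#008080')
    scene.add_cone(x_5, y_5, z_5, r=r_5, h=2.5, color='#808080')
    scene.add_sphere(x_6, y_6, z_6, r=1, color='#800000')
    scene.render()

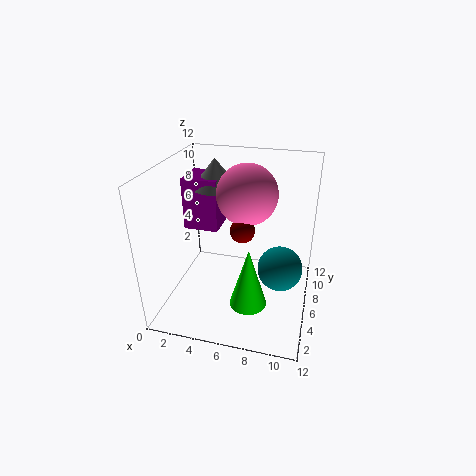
x_1 = 7.5, y_1 = 3.5, z_1 = 1.5, r_1 = 1.5, x_2 = 1, y_2 = 6.5, w_2 = 3, d_2 = 3, h_2 = 4.5, x_3 = 6.5, y_3 = 7, z_3 = 9.5, x_4 = 9.5, y_4 = 7.5, z_4 = 2.5, x_5 = 3.5, y_5 = 8, z_5 = 9.5, r_5 = 2, x_6 = 6.5, y_6 = 5.5, z_6 = 7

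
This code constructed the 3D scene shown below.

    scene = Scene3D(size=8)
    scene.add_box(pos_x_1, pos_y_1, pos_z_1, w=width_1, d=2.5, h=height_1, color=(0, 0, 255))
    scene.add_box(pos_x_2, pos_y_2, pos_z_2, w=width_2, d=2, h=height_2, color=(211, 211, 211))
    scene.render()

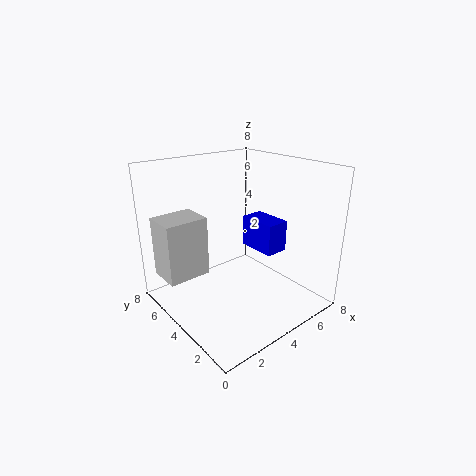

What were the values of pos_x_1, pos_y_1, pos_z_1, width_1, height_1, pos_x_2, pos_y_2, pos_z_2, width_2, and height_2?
pos_x_1 = 6.5, pos_y_1 = 4, pos_z_1 = 2, width_1 = 1.5, height_1 = 2, pos_x_2 = 0.5, pos_y_2 = 5.5, pos_z_2 = 1.5, width_2 = 2.5, height_2 = 3.5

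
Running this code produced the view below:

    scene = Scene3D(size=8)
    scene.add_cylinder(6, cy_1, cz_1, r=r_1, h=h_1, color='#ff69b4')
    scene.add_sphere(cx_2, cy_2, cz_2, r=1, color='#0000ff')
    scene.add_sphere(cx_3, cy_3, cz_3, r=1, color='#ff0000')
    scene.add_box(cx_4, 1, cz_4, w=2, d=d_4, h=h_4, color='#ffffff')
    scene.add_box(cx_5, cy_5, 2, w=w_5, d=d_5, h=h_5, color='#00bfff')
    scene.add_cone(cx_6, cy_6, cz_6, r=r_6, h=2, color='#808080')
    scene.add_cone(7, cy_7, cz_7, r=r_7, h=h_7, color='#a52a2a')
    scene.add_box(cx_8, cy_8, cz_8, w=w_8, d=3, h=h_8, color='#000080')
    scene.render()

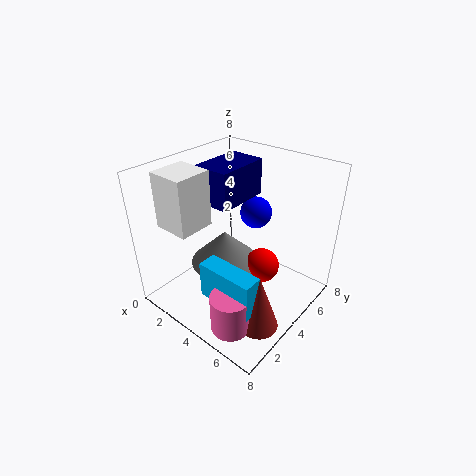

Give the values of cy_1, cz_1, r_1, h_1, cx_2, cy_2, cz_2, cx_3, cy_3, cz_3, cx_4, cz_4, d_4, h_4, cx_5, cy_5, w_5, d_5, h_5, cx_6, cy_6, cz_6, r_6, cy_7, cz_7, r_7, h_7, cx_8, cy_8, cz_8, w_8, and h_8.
cy_1 = 1
cz_1 = 1
r_1 = 1
h_1 = 2
cx_2 = 3
cy_2 = 7
cz_2 = 4
cx_3 = 5
cy_3 = 5
cz_3 = 2
cx_4 = 1
cz_4 = 5
d_4 = 2
h_4 = 3
cx_5 = 4
cy_5 = 1
w_5 = 3
d_5 = 1
h_5 = 2
cx_6 = 3
cy_6 = 4
cz_6 = 2
r_6 = 2
cy_7 = 2
cz_7 = 1
r_7 = 1
h_7 = 3
cx_8 = 2
cy_8 = 3
cz_8 = 6
w_8 = 2
h_8 = 2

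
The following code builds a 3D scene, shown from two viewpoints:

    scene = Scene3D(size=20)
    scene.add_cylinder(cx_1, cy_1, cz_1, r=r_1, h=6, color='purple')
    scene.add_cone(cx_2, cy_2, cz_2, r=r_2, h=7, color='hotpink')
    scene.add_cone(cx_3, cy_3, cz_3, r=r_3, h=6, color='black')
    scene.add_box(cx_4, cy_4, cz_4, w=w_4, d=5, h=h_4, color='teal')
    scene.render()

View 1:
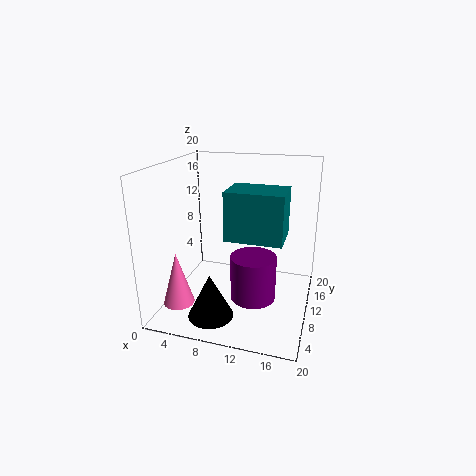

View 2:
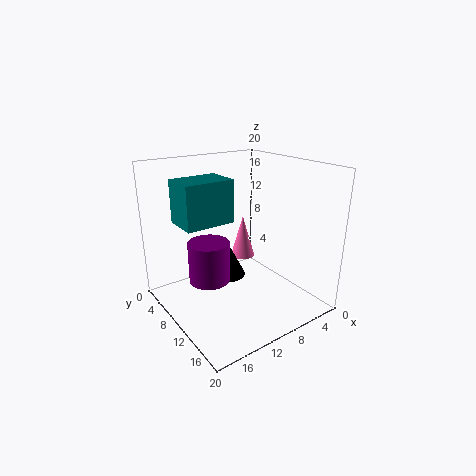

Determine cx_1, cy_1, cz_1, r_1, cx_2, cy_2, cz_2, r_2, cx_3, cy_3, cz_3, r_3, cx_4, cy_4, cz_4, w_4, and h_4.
cx_1 = 13
cy_1 = 7
cz_1 = 3
r_1 = 3
cx_2 = 4
cy_2 = 3
cz_2 = 3
r_2 = 2
cx_3 = 8
cy_3 = 4
cz_3 = 1
r_3 = 3
cx_4 = 10
cy_4 = 4
cz_4 = 12
w_4 = 7
h_4 = 6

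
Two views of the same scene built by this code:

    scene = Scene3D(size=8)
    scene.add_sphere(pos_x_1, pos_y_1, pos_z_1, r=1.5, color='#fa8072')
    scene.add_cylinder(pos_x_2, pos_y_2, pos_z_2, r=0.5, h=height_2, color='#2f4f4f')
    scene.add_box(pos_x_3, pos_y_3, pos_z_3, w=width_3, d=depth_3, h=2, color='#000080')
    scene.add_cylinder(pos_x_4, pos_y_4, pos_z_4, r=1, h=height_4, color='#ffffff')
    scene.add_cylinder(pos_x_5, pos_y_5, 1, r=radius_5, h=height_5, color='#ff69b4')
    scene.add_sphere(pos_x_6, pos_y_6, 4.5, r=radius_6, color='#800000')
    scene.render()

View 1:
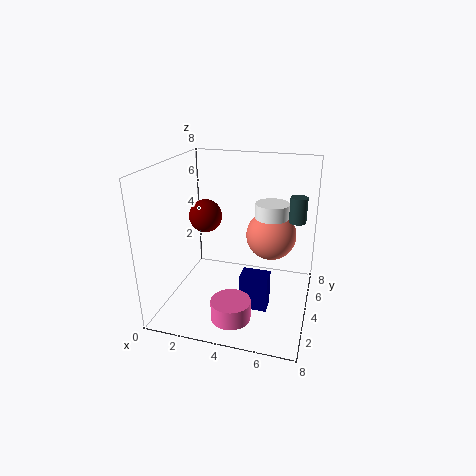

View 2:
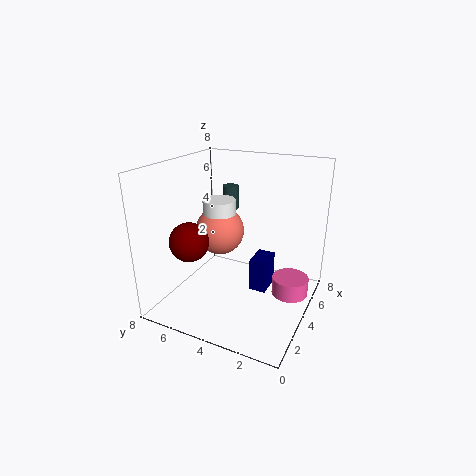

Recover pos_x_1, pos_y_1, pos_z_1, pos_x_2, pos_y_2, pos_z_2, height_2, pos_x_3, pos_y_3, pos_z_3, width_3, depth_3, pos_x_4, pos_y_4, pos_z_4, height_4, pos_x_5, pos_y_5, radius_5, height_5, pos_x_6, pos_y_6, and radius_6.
pos_x_1 = 5.5; pos_y_1 = 6; pos_z_1 = 3.5; pos_x_2 = 7; pos_y_2 = 6; pos_z_2 = 4.5; height_2 = 1.5; pos_x_3 = 4.5; pos_y_3 = 2.5; pos_z_3 = 0.5; width_3 = 1.5; depth_3 = 1; pos_x_4 = 5.5; pos_y_4 = 6; pos_z_4 = 2.5; height_4 = 3; pos_x_5 = 4.5; pos_y_5 = 1; radius_5 = 1; height_5 = 1; pos_x_6 = 1.5; pos_y_6 = 5.5; radius_6 = 1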